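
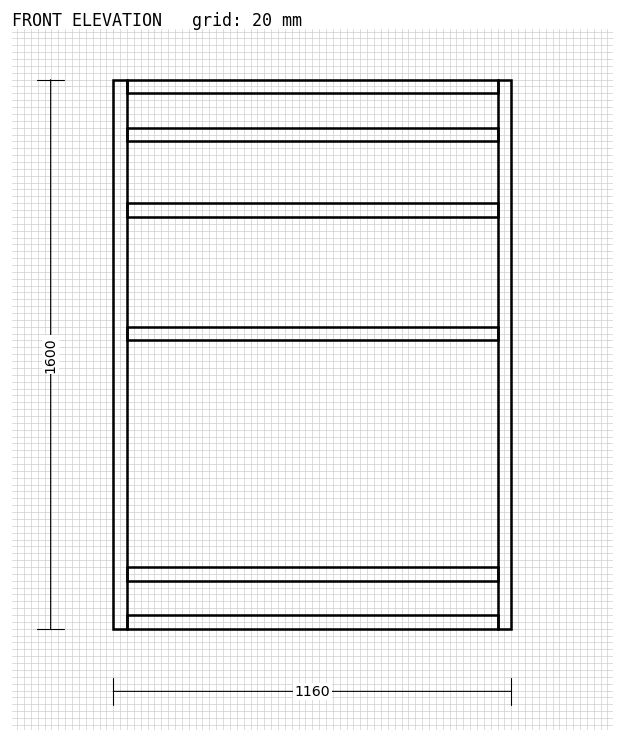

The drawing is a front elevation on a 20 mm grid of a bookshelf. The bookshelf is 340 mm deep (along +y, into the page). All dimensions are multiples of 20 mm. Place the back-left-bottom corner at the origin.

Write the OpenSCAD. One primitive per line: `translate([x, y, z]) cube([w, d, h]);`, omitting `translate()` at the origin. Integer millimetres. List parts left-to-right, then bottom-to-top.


cube([40, 340, 1600]);
translate([40, 0, 0]) cube([1080, 340, 40]);
translate([40, 0, 140]) cube([1080, 340, 40]);
translate([40, 0, 840]) cube([1080, 340, 40]);
translate([40, 0, 1200]) cube([1080, 340, 40]);
translate([40, 0, 1420]) cube([1080, 340, 40]);
translate([40, 0, 1560]) cube([1080, 340, 40]);
translate([1120, 0, 0]) cube([40, 340, 1600]);


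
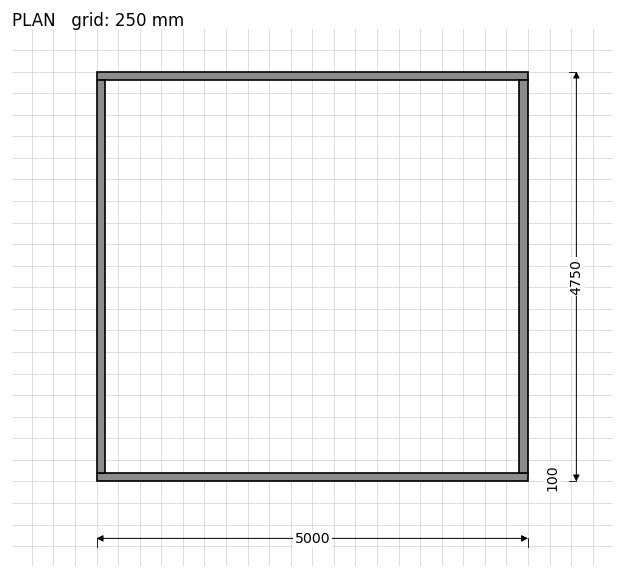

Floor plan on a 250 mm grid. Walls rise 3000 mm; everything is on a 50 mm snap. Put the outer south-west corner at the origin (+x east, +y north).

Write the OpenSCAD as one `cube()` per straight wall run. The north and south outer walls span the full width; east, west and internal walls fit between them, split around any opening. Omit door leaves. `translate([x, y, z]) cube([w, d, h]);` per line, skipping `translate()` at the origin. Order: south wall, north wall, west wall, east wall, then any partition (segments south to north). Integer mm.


cube([5000, 100, 3000]);
translate([0, 4650, 0]) cube([5000, 100, 3000]);
translate([0, 100, 0]) cube([100, 4550, 3000]);
translate([4900, 100, 0]) cube([100, 4550, 3000]);


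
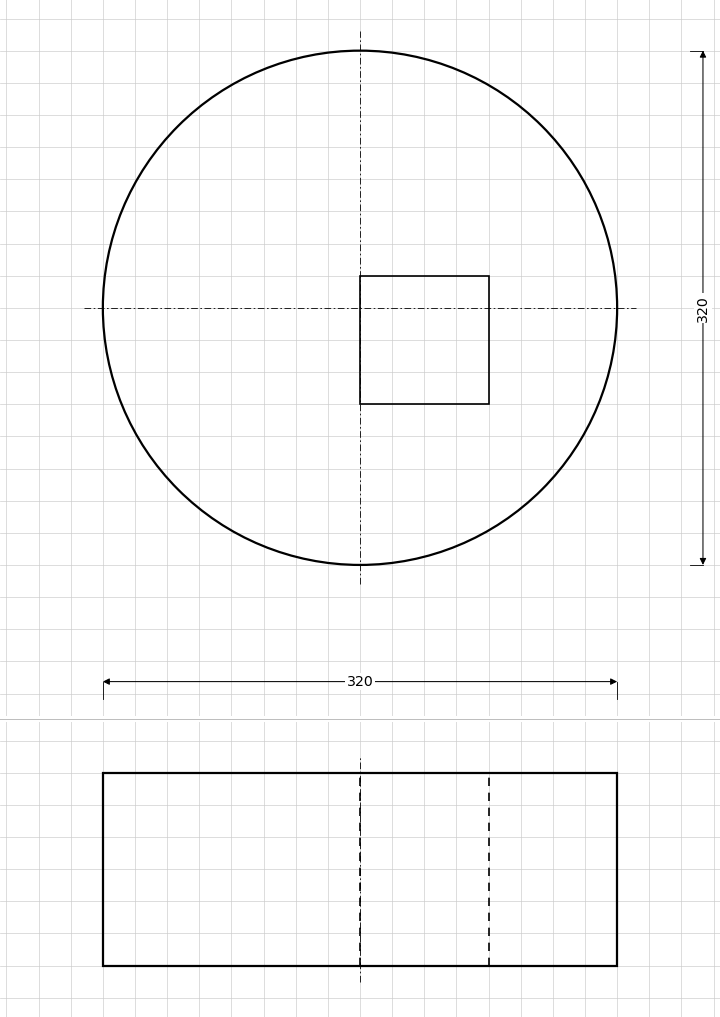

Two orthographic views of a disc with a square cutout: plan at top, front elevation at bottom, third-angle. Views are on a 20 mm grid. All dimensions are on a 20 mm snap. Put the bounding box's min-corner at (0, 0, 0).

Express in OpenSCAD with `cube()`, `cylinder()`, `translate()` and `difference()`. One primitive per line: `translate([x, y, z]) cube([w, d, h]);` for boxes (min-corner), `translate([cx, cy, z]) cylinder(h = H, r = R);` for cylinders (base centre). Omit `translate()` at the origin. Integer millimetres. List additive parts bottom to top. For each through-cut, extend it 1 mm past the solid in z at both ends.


difference() {
  translate([160, 160, 0]) cylinder(h = 120, r = 160);
  translate([160, 100, -1]) cube([80, 80, 122]);
}


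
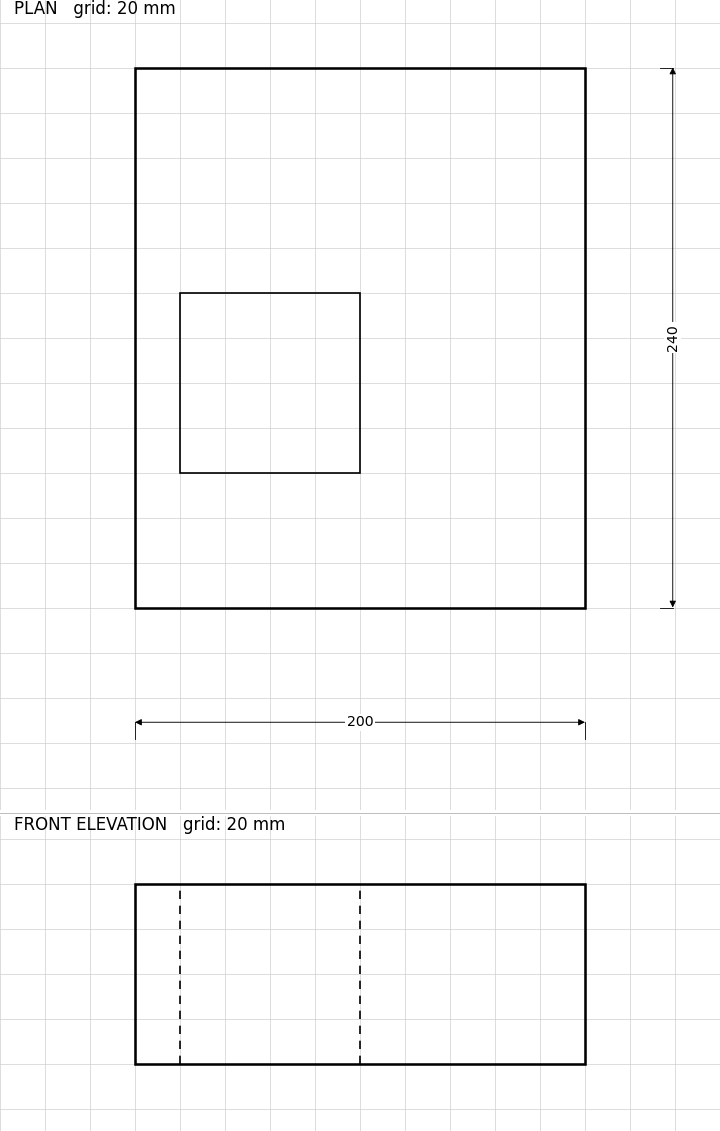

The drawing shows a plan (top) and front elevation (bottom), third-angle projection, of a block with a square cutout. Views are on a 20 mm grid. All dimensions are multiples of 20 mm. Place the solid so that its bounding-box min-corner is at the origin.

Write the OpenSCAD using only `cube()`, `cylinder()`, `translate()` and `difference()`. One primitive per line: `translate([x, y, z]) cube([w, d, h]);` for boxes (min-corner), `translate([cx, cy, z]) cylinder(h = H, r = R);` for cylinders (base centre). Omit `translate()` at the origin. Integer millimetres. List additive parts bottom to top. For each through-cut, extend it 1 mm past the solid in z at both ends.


difference() {
  cube([200, 240, 80]);
  translate([20, 60, -1]) cube([80, 80, 82]);
}


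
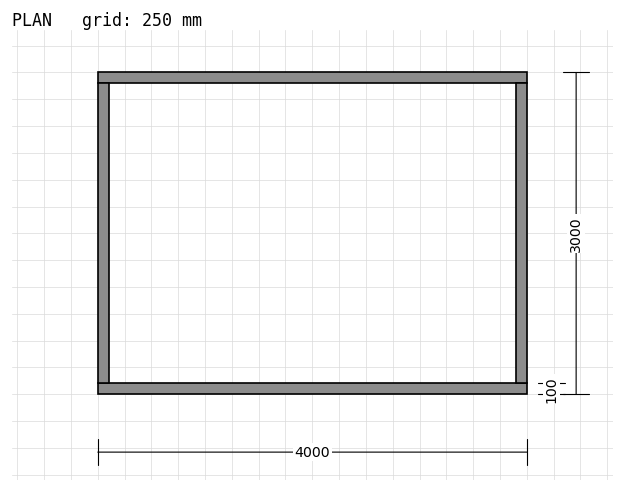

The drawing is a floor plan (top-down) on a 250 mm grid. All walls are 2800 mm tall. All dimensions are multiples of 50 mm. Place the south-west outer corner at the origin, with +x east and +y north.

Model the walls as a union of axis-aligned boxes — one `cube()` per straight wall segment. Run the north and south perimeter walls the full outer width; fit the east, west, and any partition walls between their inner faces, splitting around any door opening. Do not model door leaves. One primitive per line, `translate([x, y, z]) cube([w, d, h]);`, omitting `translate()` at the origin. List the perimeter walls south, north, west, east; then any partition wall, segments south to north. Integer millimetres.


cube([4000, 100, 2800]);
translate([0, 2900, 0]) cube([4000, 100, 2800]);
translate([0, 100, 0]) cube([100, 2800, 2800]);
translate([3900, 100, 0]) cube([100, 2800, 2800]);


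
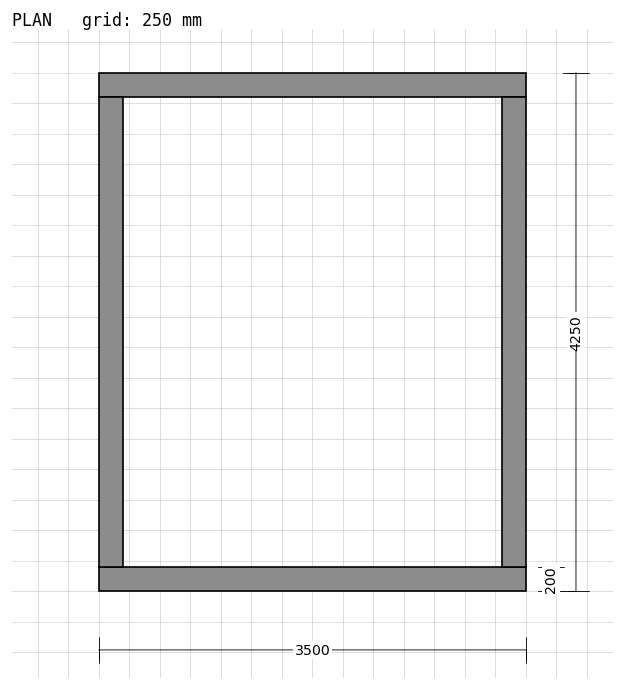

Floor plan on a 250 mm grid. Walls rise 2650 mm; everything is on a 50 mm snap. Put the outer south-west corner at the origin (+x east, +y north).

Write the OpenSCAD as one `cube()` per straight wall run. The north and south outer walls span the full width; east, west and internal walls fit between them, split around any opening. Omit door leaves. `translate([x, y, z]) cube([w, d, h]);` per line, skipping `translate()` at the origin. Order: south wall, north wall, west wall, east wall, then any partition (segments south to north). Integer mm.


cube([3500, 200, 2650]);
translate([0, 4050, 0]) cube([3500, 200, 2650]);
translate([0, 200, 0]) cube([200, 3850, 2650]);
translate([3300, 200, 0]) cube([200, 3850, 2650]);


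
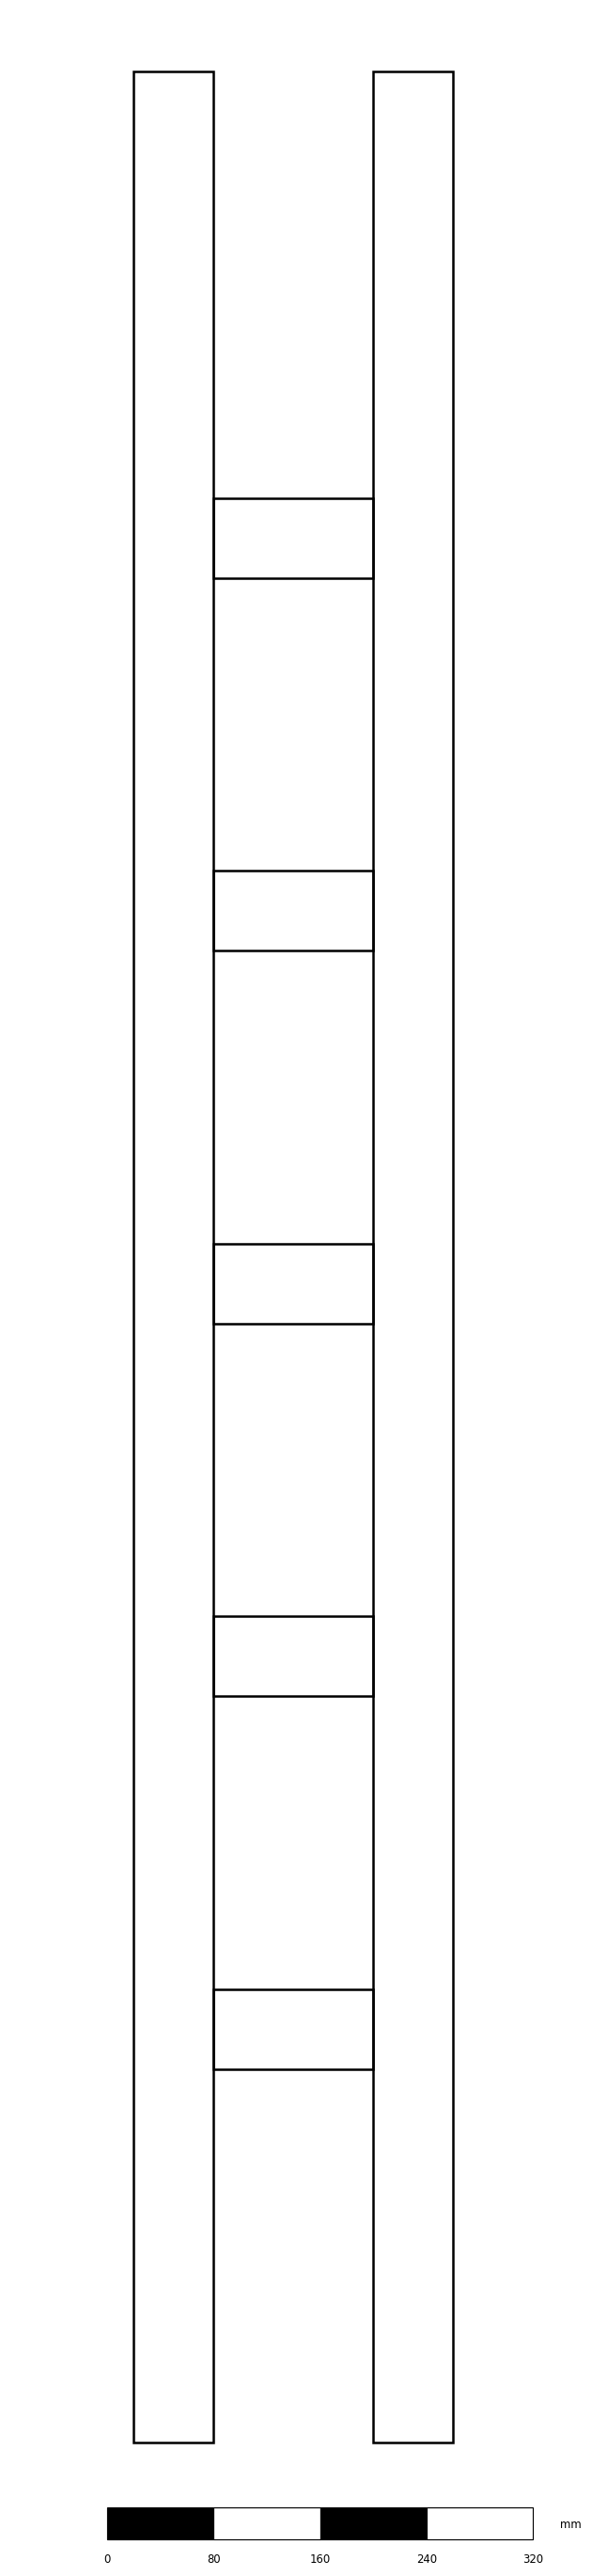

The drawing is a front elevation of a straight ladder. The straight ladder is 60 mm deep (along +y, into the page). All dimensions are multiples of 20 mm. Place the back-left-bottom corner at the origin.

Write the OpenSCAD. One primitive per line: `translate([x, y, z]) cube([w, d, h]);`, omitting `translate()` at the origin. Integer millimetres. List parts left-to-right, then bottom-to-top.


cube([60, 60, 1780]);
translate([60, 0, 280]) cube([120, 60, 60]);
translate([60, 0, 560]) cube([120, 60, 60]);
translate([60, 0, 840]) cube([120, 60, 60]);
translate([60, 0, 1120]) cube([120, 60, 60]);
translate([60, 0, 1400]) cube([120, 60, 60]);
translate([180, 0, 0]) cube([60, 60, 1780]);


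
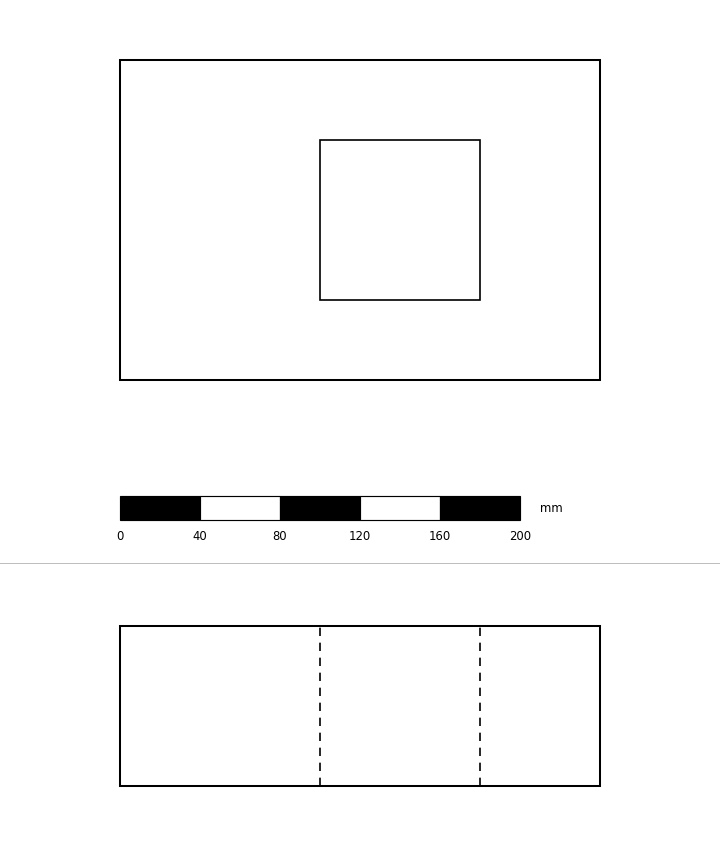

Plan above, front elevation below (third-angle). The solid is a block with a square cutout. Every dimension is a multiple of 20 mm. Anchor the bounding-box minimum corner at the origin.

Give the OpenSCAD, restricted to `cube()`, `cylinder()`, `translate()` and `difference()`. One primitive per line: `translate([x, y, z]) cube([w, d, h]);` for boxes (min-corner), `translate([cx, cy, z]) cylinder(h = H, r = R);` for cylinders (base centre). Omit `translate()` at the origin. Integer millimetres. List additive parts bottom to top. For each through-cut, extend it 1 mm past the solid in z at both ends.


difference() {
  cube([240, 160, 80]);
  translate([100, 40, -1]) cube([80, 80, 82]);
}


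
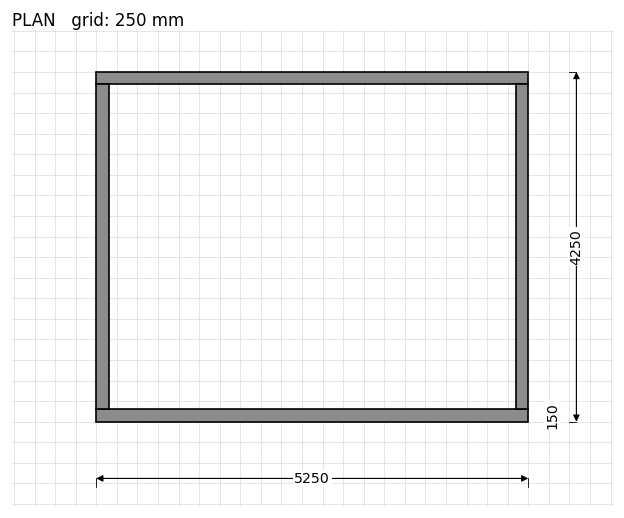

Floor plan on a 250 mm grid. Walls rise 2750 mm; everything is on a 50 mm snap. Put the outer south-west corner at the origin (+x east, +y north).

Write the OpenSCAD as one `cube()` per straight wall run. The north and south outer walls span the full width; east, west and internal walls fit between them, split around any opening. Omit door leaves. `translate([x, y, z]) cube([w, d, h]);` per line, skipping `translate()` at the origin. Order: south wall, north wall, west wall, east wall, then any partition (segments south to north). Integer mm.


cube([5250, 150, 2750]);
translate([0, 4100, 0]) cube([5250, 150, 2750]);
translate([0, 150, 0]) cube([150, 3950, 2750]);
translate([5100, 150, 0]) cube([150, 3950, 2750]);


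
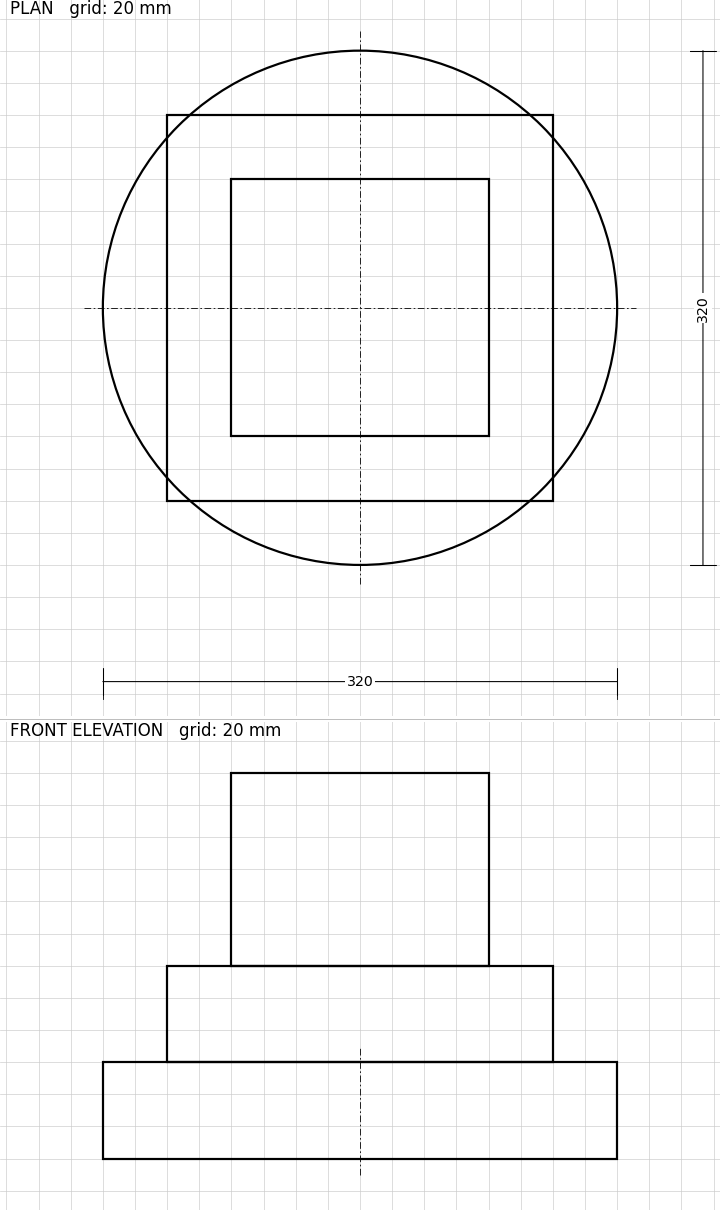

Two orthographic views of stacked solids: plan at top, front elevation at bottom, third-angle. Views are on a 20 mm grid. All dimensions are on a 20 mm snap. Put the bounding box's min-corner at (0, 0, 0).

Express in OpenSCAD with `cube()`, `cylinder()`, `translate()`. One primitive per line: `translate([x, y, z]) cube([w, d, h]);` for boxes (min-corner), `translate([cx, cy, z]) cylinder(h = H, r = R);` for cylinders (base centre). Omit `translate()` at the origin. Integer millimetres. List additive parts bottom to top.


translate([160, 160, 0]) cylinder(h = 60, r = 160);
translate([40, 40, 60]) cube([240, 240, 60]);
translate([80, 80, 120]) cube([160, 160, 120]);


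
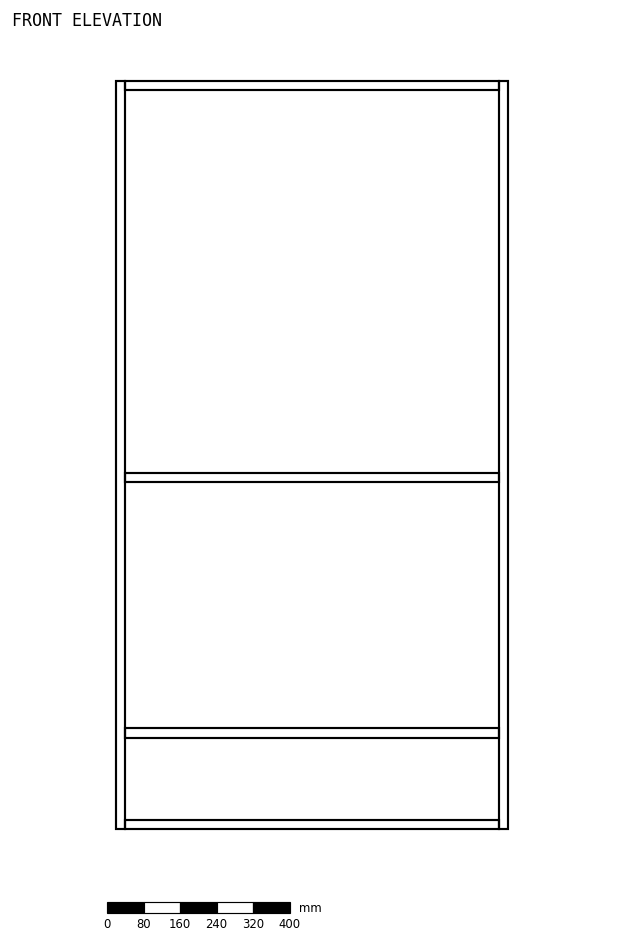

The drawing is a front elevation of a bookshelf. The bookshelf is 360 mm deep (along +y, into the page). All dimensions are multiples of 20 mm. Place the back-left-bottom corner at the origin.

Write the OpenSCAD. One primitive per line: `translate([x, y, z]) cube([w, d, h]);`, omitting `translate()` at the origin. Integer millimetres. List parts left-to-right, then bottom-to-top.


cube([20, 360, 1640]);
translate([20, 0, 0]) cube([820, 360, 20]);
translate([20, 0, 200]) cube([820, 360, 20]);
translate([20, 0, 760]) cube([820, 360, 20]);
translate([20, 0, 1620]) cube([820, 360, 20]);
translate([840, 0, 0]) cube([20, 360, 1640]);


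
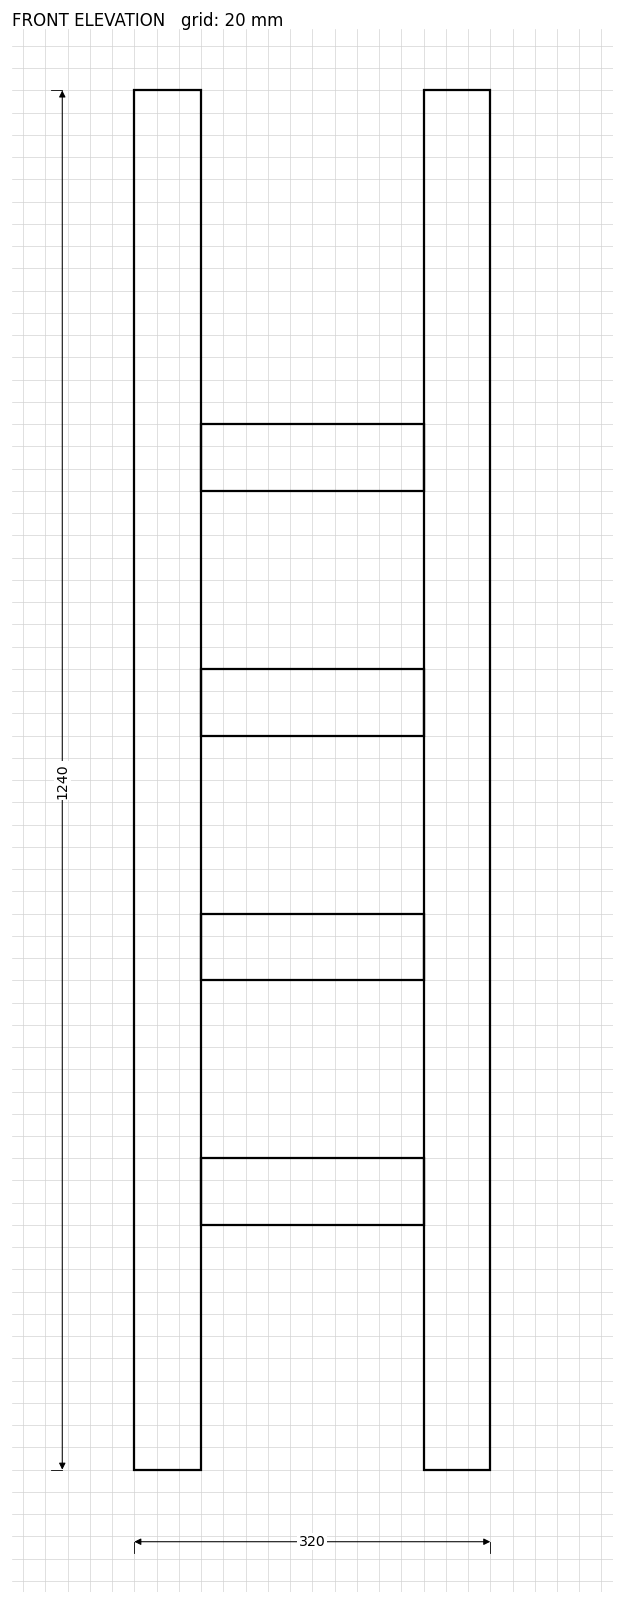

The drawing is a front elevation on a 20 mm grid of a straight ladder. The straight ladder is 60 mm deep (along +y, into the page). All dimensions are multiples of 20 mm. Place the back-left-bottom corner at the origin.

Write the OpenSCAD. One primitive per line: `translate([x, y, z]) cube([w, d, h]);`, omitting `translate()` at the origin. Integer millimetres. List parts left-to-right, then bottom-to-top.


cube([60, 60, 1240]);
translate([60, 0, 220]) cube([200, 60, 60]);
translate([60, 0, 440]) cube([200, 60, 60]);
translate([60, 0, 660]) cube([200, 60, 60]);
translate([60, 0, 880]) cube([200, 60, 60]);
translate([260, 0, 0]) cube([60, 60, 1240]);


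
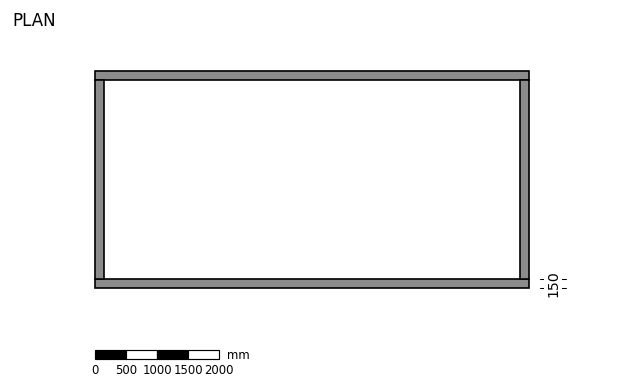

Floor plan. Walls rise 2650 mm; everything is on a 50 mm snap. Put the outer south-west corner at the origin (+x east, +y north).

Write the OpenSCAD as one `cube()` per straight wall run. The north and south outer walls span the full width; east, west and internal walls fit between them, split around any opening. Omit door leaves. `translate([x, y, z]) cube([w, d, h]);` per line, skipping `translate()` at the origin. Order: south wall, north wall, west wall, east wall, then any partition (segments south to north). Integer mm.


cube([7000, 150, 2650]);
translate([0, 3350, 0]) cube([7000, 150, 2650]);
translate([0, 150, 0]) cube([150, 3200, 2650]);
translate([6850, 150, 0]) cube([150, 3200, 2650]);


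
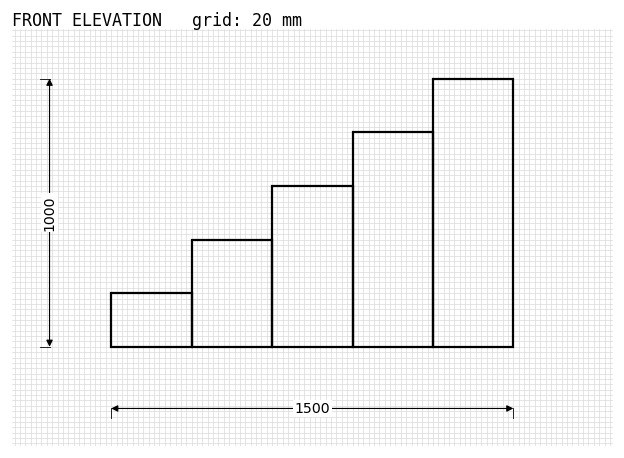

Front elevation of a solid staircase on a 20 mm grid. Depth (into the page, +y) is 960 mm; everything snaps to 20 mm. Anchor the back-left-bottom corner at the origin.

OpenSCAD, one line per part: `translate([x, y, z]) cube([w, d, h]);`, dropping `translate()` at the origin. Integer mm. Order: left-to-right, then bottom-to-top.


cube([300, 960, 200]);
translate([300, 0, 0]) cube([300, 960, 400]);
translate([600, 0, 0]) cube([300, 960, 600]);
translate([900, 0, 0]) cube([300, 960, 800]);
translate([1200, 0, 0]) cube([300, 960, 1000]);


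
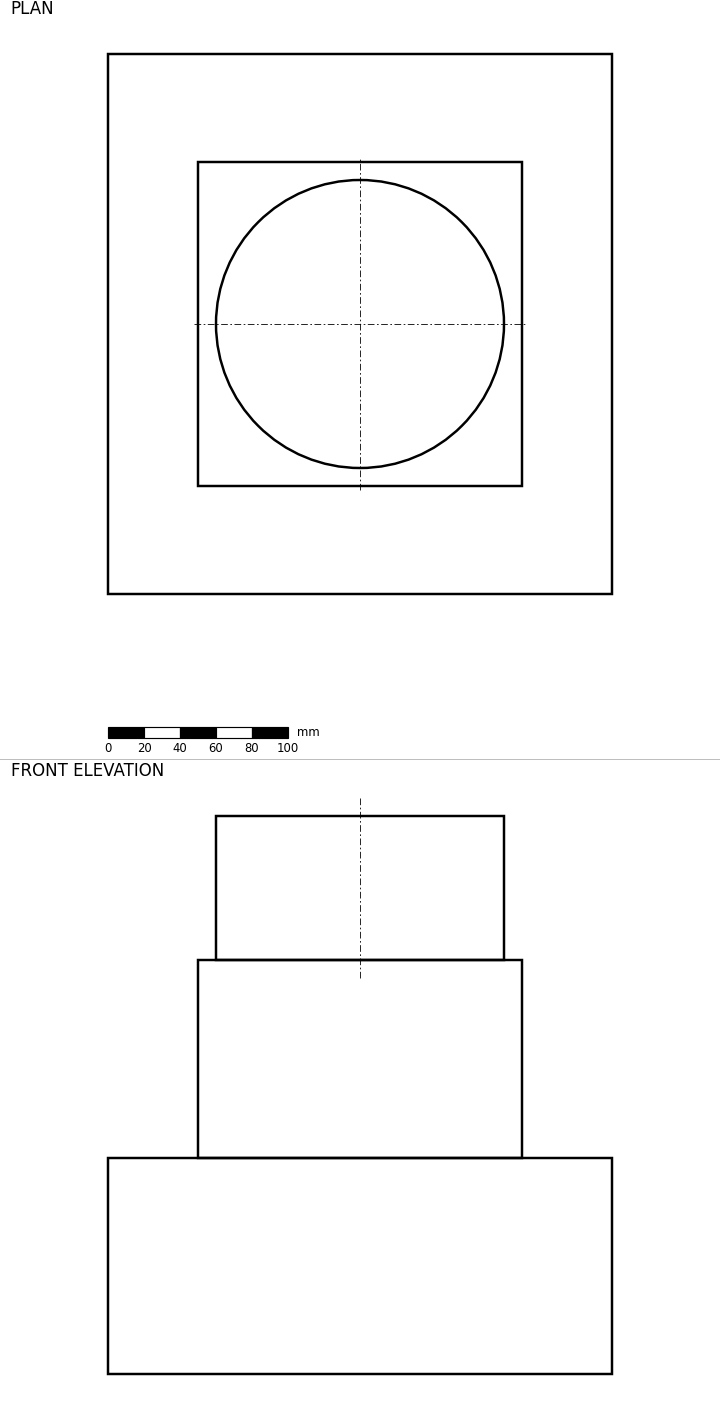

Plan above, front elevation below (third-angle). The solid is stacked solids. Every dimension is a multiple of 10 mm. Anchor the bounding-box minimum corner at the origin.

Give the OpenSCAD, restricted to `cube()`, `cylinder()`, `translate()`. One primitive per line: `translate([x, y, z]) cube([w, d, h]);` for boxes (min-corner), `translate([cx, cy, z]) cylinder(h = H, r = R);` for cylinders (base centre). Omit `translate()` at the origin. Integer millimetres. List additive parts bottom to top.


cube([280, 300, 120]);
translate([50, 60, 120]) cube([180, 180, 110]);
translate([140, 150, 230]) cylinder(h = 80, r = 80);


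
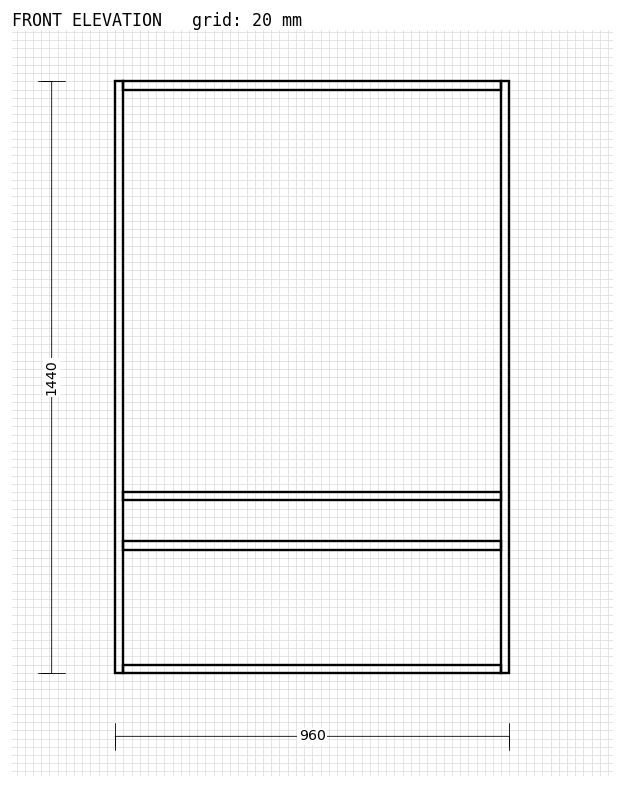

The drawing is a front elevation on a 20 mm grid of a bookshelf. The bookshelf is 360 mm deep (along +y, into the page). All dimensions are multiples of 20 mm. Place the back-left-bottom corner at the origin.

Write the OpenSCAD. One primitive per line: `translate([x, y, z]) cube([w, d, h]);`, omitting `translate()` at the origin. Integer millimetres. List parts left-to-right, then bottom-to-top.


cube([20, 360, 1440]);
translate([20, 0, 0]) cube([920, 360, 20]);
translate([20, 0, 300]) cube([920, 360, 20]);
translate([20, 0, 420]) cube([920, 360, 20]);
translate([20, 0, 1420]) cube([920, 360, 20]);
translate([940, 0, 0]) cube([20, 360, 1440]);


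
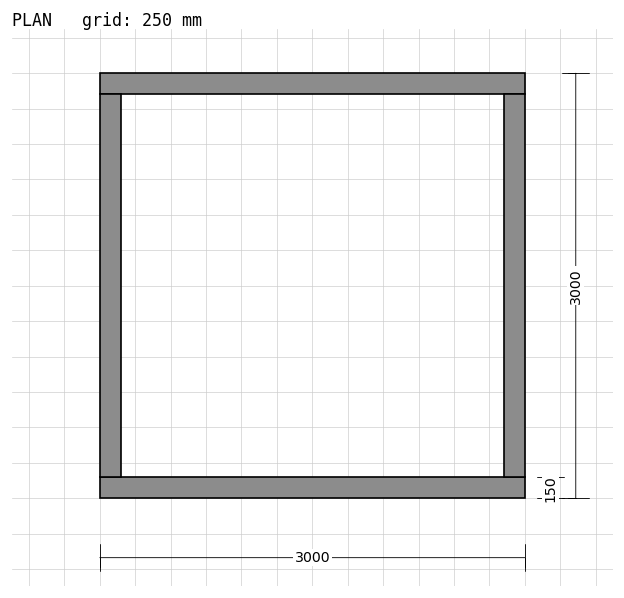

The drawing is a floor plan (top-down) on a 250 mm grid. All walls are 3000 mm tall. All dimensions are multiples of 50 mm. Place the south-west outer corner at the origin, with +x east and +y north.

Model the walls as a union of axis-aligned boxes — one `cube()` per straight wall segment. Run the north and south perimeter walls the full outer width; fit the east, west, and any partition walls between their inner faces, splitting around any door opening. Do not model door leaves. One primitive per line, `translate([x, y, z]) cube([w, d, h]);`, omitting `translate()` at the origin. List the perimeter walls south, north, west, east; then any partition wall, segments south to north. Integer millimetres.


cube([3000, 150, 3000]);
translate([0, 2850, 0]) cube([3000, 150, 3000]);
translate([0, 150, 0]) cube([150, 2700, 3000]);
translate([2850, 150, 0]) cube([150, 2700, 3000]);


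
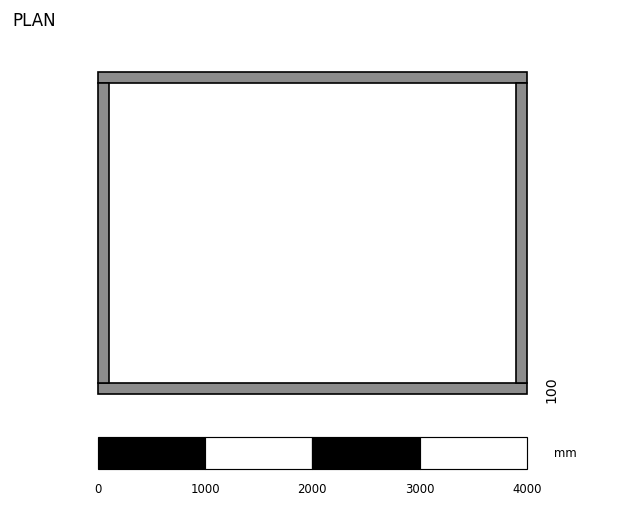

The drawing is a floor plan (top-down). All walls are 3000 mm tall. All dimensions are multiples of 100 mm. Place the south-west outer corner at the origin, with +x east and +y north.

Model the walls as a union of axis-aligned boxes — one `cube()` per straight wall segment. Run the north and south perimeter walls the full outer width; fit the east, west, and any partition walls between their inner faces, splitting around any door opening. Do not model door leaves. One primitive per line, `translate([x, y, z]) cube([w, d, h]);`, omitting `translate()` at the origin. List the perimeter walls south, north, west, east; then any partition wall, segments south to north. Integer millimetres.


cube([4000, 100, 3000]);
translate([0, 2900, 0]) cube([4000, 100, 3000]);
translate([0, 100, 0]) cube([100, 2800, 3000]);
translate([3900, 100, 0]) cube([100, 2800, 3000]);


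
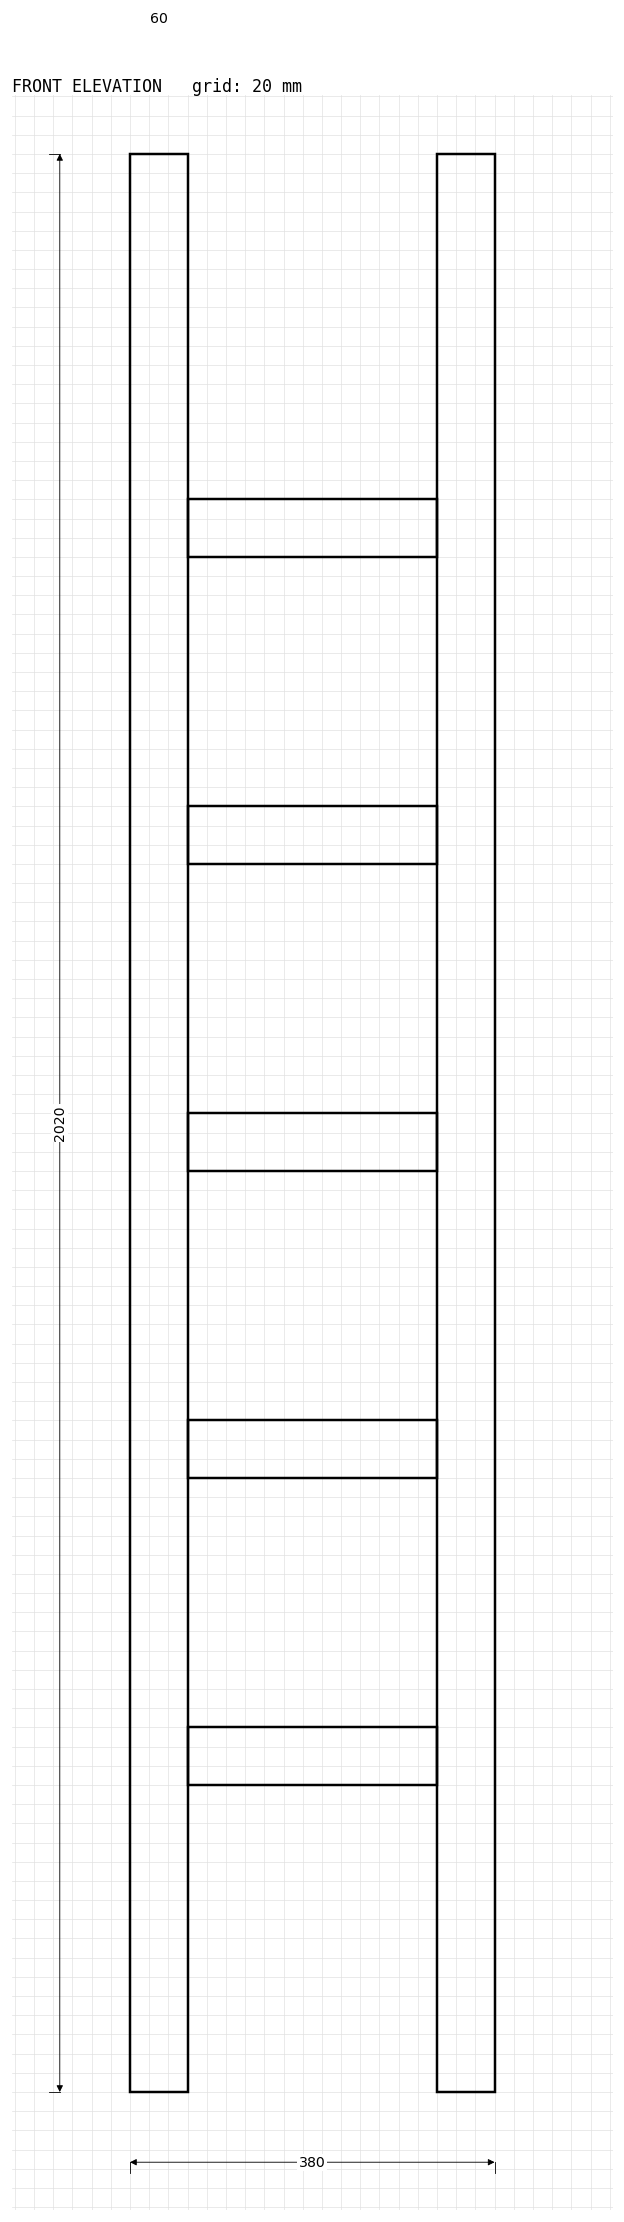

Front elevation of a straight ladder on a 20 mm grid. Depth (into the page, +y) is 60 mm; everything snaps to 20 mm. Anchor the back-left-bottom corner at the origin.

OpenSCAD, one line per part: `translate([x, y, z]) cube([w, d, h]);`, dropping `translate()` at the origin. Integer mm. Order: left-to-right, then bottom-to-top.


cube([60, 60, 2020]);
translate([60, 0, 320]) cube([260, 60, 60]);
translate([60, 0, 640]) cube([260, 60, 60]);
translate([60, 0, 960]) cube([260, 60, 60]);
translate([60, 0, 1280]) cube([260, 60, 60]);
translate([60, 0, 1600]) cube([260, 60, 60]);
translate([320, 0, 0]) cube([60, 60, 2020]);


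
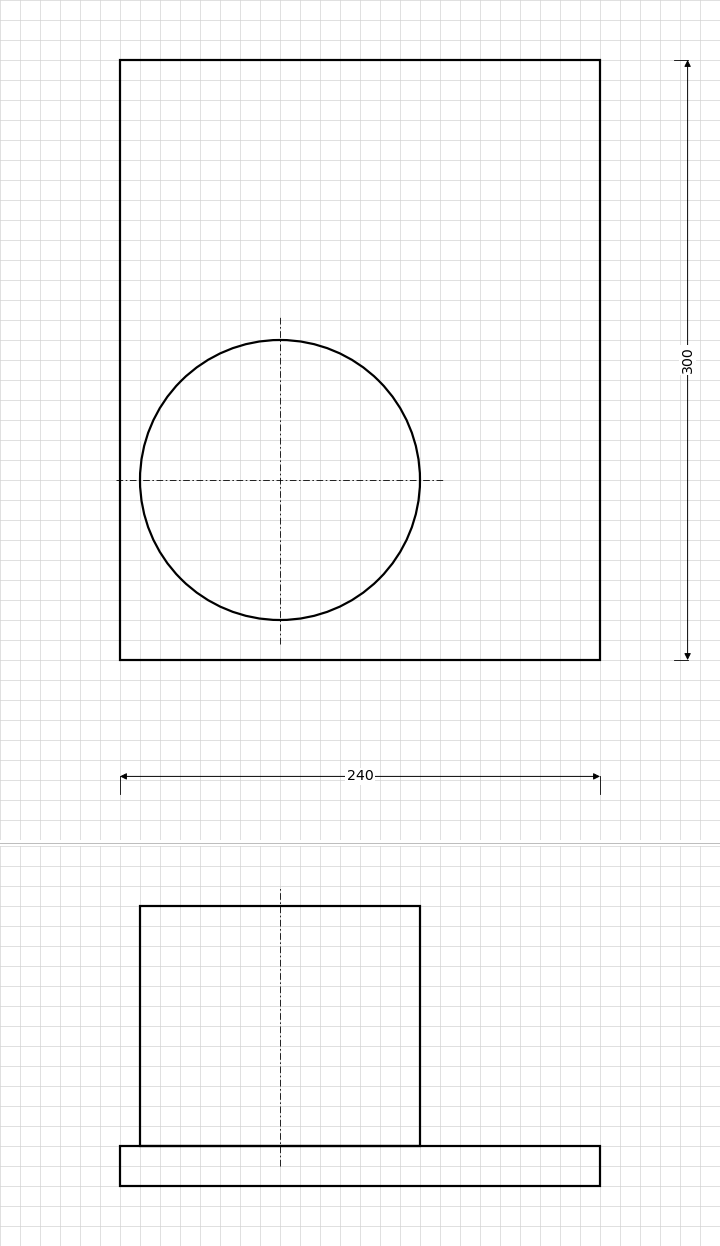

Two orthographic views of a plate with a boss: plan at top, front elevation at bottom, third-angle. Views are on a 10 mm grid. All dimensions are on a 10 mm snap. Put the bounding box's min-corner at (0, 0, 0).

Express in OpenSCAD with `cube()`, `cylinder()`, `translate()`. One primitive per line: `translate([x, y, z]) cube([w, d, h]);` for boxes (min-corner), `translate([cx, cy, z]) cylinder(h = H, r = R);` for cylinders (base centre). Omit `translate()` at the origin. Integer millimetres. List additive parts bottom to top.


cube([240, 300, 20]);
translate([80, 90, 20]) cylinder(h = 120, r = 70);


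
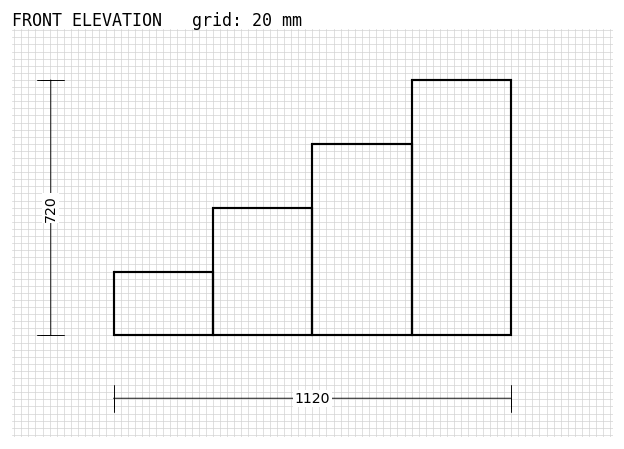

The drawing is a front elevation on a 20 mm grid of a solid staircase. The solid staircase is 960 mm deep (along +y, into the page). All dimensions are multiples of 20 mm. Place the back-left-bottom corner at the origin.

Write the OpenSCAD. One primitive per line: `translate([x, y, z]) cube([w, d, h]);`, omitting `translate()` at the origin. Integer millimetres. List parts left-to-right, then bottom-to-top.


cube([280, 960, 180]);
translate([280, 0, 0]) cube([280, 960, 360]);
translate([560, 0, 0]) cube([280, 960, 540]);
translate([840, 0, 0]) cube([280, 960, 720]);


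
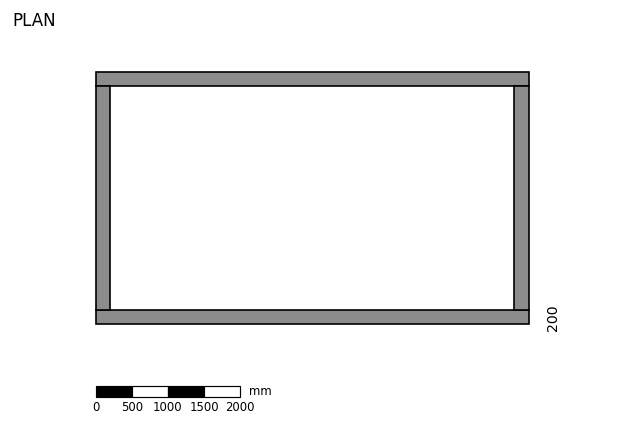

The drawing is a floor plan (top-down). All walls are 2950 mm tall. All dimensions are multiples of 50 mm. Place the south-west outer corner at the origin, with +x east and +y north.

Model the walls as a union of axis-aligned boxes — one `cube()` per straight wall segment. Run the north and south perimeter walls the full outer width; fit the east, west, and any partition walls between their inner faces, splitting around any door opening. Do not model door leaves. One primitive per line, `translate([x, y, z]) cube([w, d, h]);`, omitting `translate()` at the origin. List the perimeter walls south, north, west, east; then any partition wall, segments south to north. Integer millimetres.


cube([6000, 200, 2950]);
translate([0, 3300, 0]) cube([6000, 200, 2950]);
translate([0, 200, 0]) cube([200, 3100, 2950]);
translate([5800, 200, 0]) cube([200, 3100, 2950]);


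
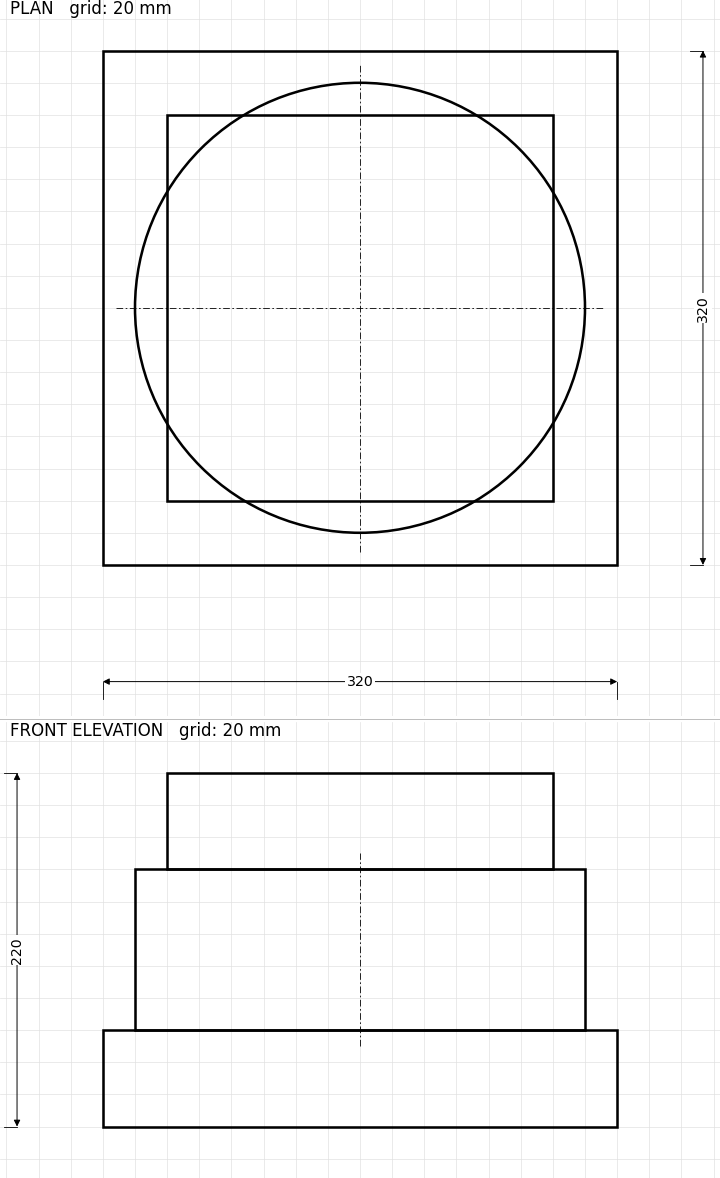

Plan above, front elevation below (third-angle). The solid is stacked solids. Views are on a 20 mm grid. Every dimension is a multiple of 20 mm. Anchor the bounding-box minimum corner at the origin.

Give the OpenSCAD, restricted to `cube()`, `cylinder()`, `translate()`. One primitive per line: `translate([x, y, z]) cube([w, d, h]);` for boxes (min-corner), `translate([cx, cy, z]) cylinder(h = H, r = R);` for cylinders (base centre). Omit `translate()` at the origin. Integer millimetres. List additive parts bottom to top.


cube([320, 320, 60]);
translate([160, 160, 60]) cylinder(h = 100, r = 140);
translate([40, 40, 160]) cube([240, 240, 60]);


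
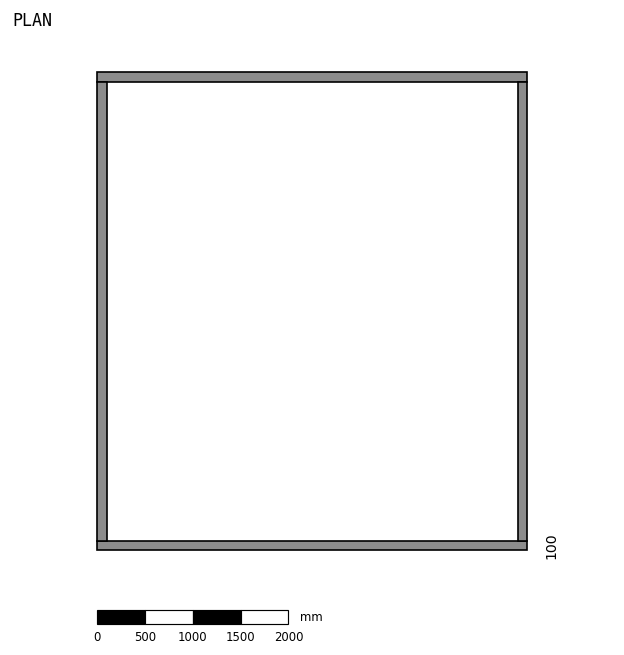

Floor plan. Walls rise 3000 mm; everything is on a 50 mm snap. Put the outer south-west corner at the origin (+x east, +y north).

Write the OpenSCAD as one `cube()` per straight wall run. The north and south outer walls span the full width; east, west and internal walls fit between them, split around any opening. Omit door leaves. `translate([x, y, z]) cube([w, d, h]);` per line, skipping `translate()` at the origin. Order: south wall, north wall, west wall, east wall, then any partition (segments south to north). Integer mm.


cube([4500, 100, 3000]);
translate([0, 4900, 0]) cube([4500, 100, 3000]);
translate([0, 100, 0]) cube([100, 4800, 3000]);
translate([4400, 100, 0]) cube([100, 4800, 3000]);


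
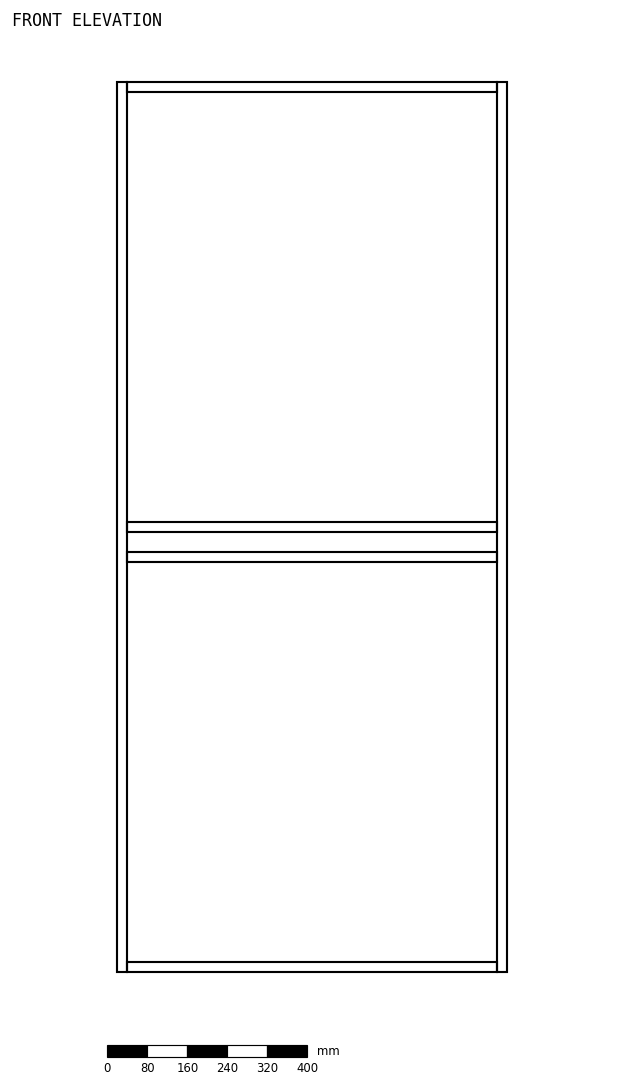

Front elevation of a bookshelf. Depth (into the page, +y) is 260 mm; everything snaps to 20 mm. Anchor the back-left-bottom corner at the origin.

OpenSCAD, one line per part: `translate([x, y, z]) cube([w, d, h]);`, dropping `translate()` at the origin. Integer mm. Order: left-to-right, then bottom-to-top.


cube([20, 260, 1780]);
translate([20, 0, 0]) cube([740, 260, 20]);
translate([20, 0, 820]) cube([740, 260, 20]);
translate([20, 0, 880]) cube([740, 260, 20]);
translate([20, 0, 1760]) cube([740, 260, 20]);
translate([760, 0, 0]) cube([20, 260, 1780]);


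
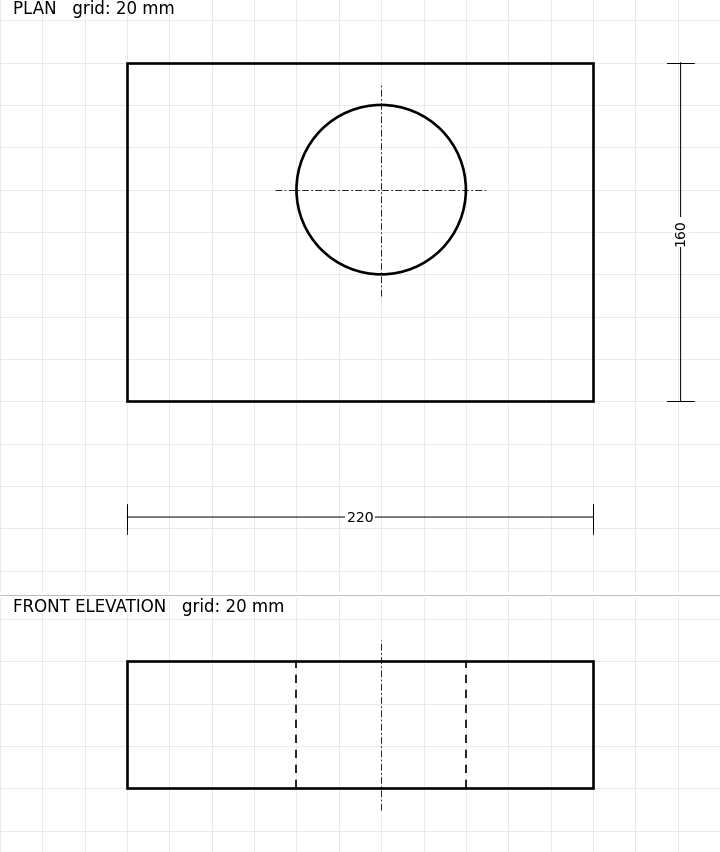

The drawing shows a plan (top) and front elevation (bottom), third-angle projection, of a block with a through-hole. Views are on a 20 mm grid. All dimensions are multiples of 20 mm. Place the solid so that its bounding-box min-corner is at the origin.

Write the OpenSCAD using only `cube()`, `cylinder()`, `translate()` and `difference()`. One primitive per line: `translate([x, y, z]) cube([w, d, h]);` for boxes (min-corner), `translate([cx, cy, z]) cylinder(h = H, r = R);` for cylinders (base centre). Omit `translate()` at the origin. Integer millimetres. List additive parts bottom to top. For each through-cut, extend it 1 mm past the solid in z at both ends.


difference() {
  cube([220, 160, 60]);
  translate([120, 100, -1]) cylinder(h = 62, r = 40);
}


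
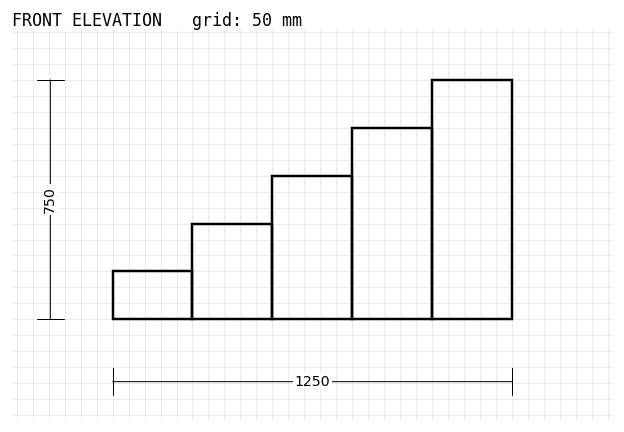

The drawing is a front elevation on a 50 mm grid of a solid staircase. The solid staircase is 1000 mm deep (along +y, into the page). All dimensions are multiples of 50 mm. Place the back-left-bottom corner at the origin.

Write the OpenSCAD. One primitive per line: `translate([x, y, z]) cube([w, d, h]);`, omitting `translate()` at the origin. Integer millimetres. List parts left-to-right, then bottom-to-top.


cube([250, 1000, 150]);
translate([250, 0, 0]) cube([250, 1000, 300]);
translate([500, 0, 0]) cube([250, 1000, 450]);
translate([750, 0, 0]) cube([250, 1000, 600]);
translate([1000, 0, 0]) cube([250, 1000, 750]);


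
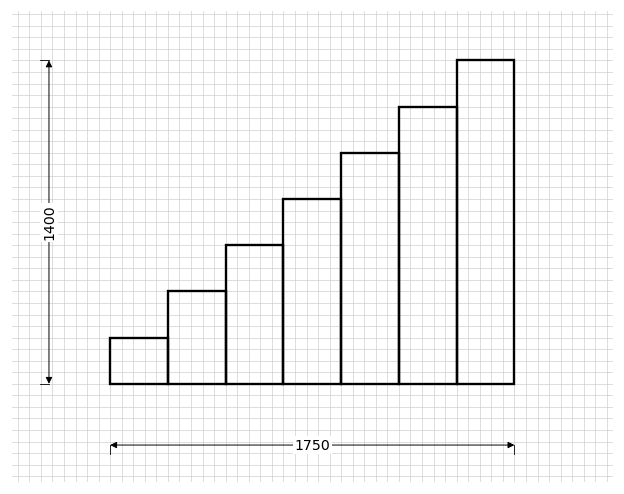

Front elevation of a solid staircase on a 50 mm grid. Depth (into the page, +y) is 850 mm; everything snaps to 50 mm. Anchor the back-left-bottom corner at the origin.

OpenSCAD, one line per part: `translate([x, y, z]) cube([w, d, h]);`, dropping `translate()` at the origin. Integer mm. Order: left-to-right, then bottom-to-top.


cube([250, 850, 200]);
translate([250, 0, 0]) cube([250, 850, 400]);
translate([500, 0, 0]) cube([250, 850, 600]);
translate([750, 0, 0]) cube([250, 850, 800]);
translate([1000, 0, 0]) cube([250, 850, 1000]);
translate([1250, 0, 0]) cube([250, 850, 1200]);
translate([1500, 0, 0]) cube([250, 850, 1400]);


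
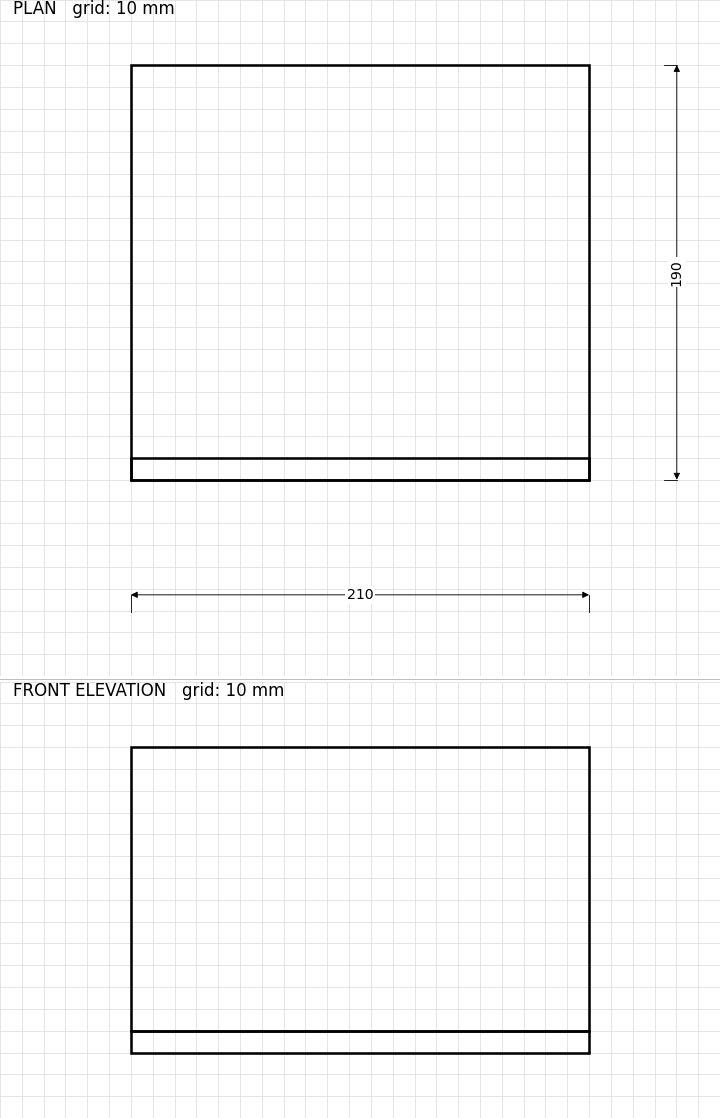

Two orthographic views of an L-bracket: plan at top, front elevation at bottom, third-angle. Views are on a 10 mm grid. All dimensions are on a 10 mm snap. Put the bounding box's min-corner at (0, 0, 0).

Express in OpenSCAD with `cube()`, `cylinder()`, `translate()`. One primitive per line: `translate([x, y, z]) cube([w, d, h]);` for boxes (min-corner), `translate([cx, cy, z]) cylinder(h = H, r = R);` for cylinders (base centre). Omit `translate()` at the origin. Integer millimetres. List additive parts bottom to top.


cube([210, 190, 10]);
translate([0, 0, 10]) cube([210, 10, 130]);


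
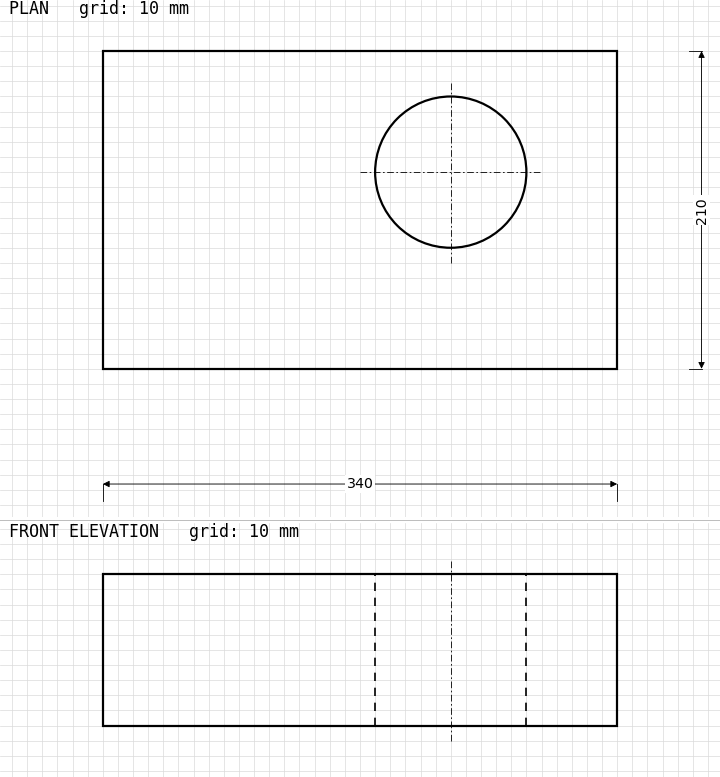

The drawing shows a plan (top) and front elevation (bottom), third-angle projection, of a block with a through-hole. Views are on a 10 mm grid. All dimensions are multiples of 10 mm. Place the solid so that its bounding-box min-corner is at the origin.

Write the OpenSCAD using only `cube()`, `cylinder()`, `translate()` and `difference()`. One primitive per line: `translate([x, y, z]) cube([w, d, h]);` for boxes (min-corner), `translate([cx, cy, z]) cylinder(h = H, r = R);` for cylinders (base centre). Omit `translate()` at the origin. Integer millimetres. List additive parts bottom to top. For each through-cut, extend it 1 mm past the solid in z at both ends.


difference() {
  cube([340, 210, 100]);
  translate([230, 130, -1]) cylinder(h = 102, r = 50);
}


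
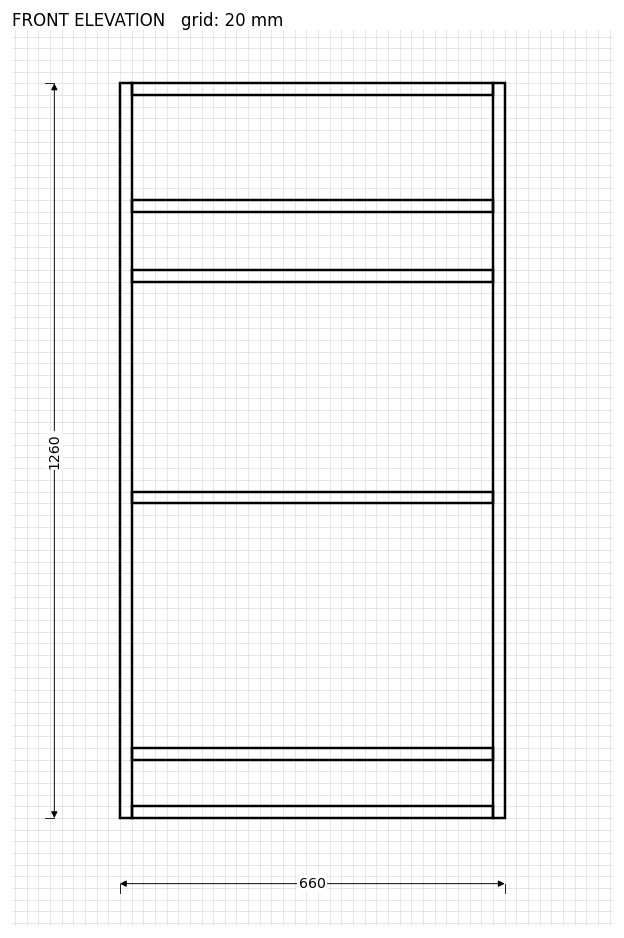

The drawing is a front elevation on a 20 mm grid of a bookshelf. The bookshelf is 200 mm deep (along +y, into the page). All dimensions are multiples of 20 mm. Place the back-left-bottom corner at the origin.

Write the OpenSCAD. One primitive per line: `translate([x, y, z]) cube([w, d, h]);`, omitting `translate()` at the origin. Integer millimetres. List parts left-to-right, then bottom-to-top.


cube([20, 200, 1260]);
translate([20, 0, 0]) cube([620, 200, 20]);
translate([20, 0, 100]) cube([620, 200, 20]);
translate([20, 0, 540]) cube([620, 200, 20]);
translate([20, 0, 920]) cube([620, 200, 20]);
translate([20, 0, 1040]) cube([620, 200, 20]);
translate([20, 0, 1240]) cube([620, 200, 20]);
translate([640, 0, 0]) cube([20, 200, 1260]);


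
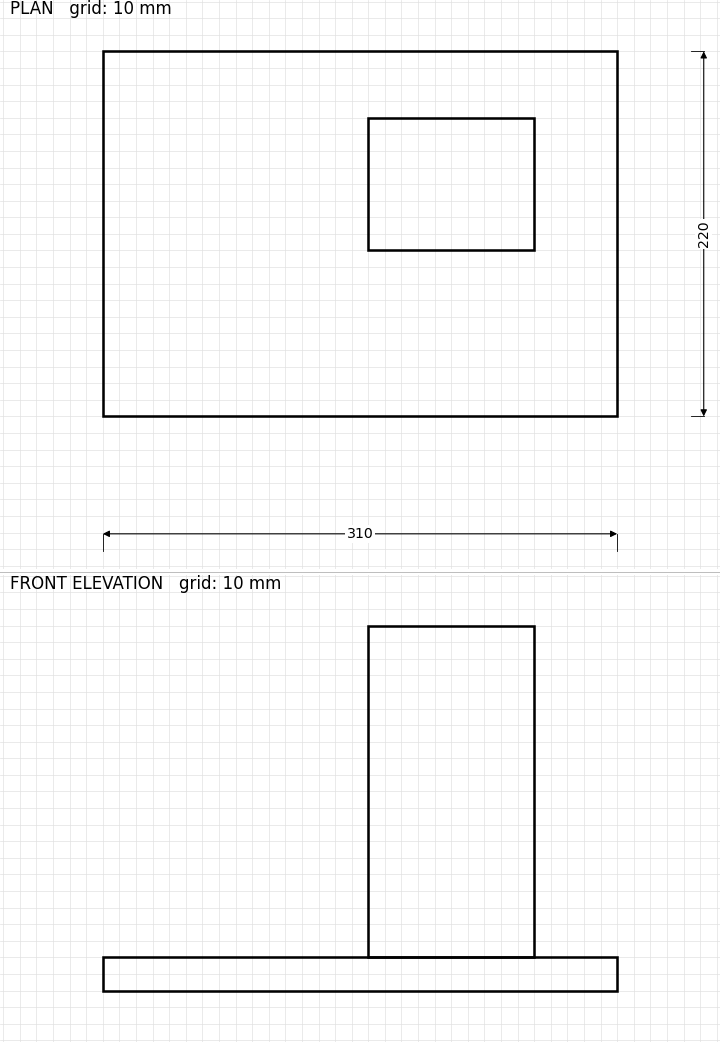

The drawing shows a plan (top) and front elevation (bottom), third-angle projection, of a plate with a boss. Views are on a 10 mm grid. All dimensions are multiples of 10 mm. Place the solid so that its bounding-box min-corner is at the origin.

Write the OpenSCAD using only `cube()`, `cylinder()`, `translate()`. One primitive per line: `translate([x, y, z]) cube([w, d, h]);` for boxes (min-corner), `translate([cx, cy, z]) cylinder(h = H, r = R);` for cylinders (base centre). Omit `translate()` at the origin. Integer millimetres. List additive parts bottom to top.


cube([310, 220, 20]);
translate([160, 100, 20]) cube([100, 80, 200]);


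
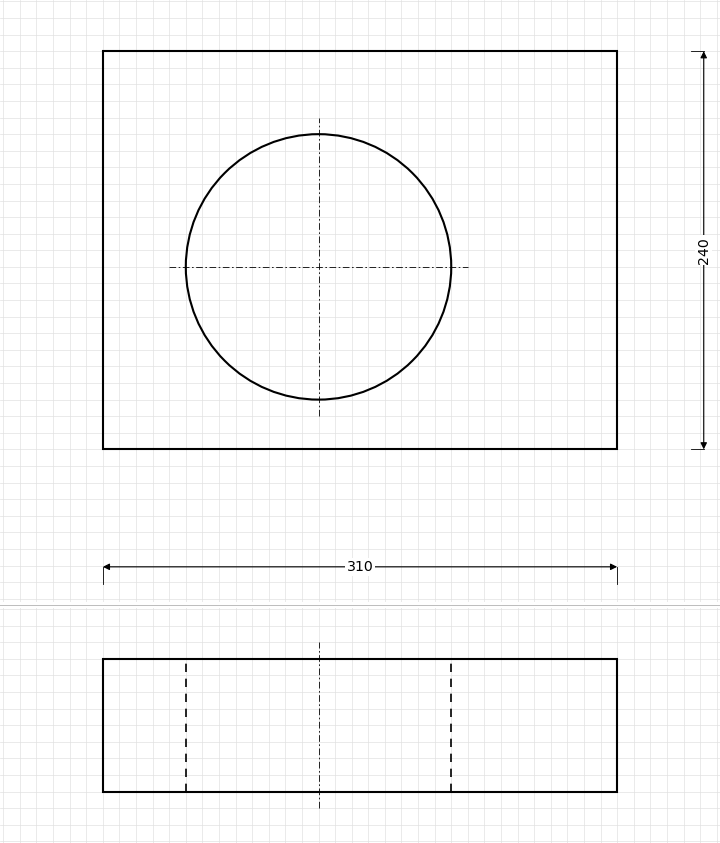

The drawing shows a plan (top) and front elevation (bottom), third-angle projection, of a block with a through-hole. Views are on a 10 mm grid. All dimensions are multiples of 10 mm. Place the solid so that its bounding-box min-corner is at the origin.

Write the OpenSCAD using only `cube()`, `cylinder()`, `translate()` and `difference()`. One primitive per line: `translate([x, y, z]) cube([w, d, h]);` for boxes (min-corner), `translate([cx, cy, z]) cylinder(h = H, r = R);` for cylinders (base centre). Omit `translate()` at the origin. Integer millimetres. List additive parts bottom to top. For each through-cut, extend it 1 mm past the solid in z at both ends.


difference() {
  cube([310, 240, 80]);
  translate([130, 110, -1]) cylinder(h = 82, r = 80);
}


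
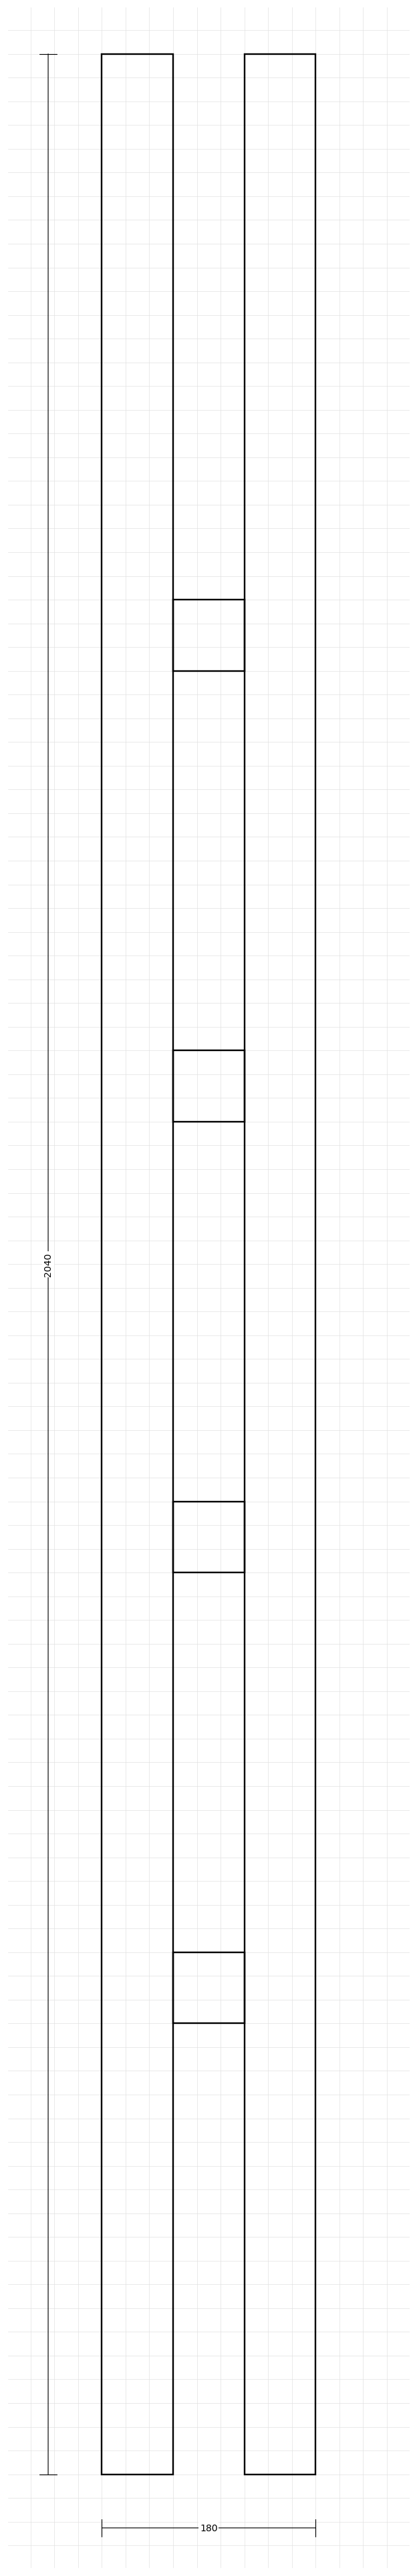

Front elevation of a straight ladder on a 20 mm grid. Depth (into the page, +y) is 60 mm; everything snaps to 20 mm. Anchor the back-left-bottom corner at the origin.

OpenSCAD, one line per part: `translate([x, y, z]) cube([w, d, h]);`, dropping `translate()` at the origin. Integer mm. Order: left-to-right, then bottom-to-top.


cube([60, 60, 2040]);
translate([60, 0, 380]) cube([60, 60, 60]);
translate([60, 0, 760]) cube([60, 60, 60]);
translate([60, 0, 1140]) cube([60, 60, 60]);
translate([60, 0, 1520]) cube([60, 60, 60]);
translate([120, 0, 0]) cube([60, 60, 2040]);


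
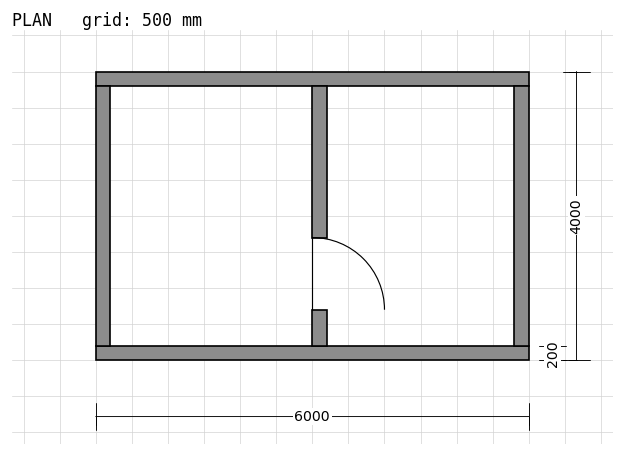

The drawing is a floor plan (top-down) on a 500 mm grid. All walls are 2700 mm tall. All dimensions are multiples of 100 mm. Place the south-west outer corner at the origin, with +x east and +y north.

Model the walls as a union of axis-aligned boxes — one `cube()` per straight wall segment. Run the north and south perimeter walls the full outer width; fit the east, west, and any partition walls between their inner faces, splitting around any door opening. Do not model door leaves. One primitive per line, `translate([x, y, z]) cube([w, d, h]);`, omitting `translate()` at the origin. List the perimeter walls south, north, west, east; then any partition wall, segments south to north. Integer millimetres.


cube([6000, 200, 2700]);
translate([0, 3800, 0]) cube([6000, 200, 2700]);
translate([0, 200, 0]) cube([200, 3600, 2700]);
translate([5800, 200, 0]) cube([200, 3600, 2700]);
translate([3000, 200, 0]) cube([200, 500, 2700]);
translate([3000, 1700, 0]) cube([200, 2100, 2700]);


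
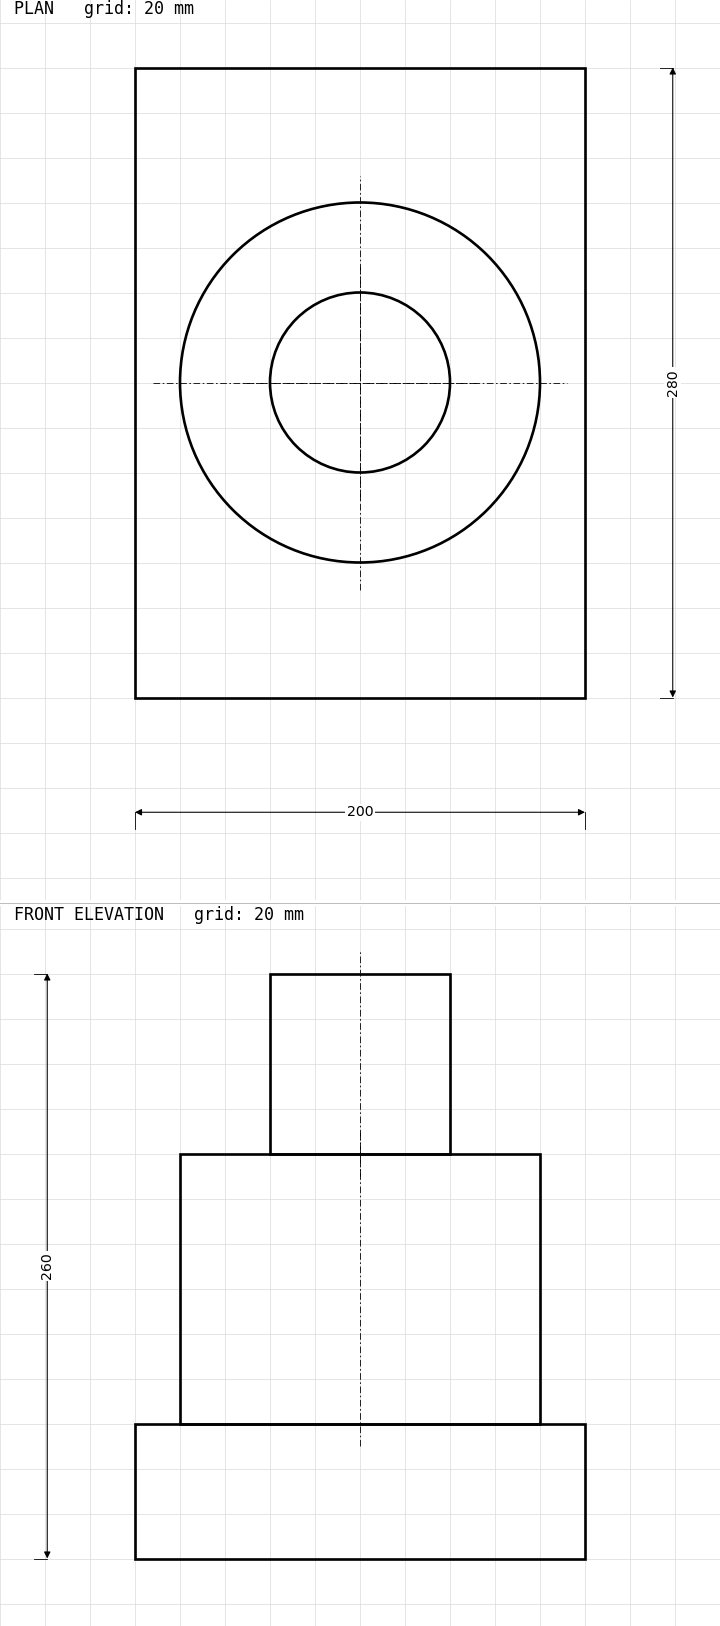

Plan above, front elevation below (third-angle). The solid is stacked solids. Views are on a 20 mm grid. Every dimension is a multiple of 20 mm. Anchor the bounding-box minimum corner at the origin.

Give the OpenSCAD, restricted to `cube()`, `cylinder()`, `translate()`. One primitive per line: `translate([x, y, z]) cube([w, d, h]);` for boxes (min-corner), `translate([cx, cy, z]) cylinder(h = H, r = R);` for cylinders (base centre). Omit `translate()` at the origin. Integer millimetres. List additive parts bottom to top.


cube([200, 280, 60]);
translate([100, 140, 60]) cylinder(h = 120, r = 80);
translate([100, 140, 180]) cylinder(h = 80, r = 40);
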